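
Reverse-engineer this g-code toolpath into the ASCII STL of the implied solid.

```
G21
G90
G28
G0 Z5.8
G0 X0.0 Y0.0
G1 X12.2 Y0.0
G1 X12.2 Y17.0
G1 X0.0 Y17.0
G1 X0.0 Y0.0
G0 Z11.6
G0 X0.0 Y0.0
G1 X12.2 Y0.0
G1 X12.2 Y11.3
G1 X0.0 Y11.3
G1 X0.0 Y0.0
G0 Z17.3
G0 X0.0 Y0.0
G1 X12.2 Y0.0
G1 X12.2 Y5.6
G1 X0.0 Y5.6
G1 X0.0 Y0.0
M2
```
solid part
  facet normal 0.0000 0.0000 -1.0000
    outer loop
      vertex 12.2 22.6 0.0
      vertex 12.2 0.0 0.0
      vertex 0.0 0.0 0.0
    endloop
  endfacet
  facet normal 0.0000 0.0000 -1.0000
    outer loop
      vertex 0.0 22.6 0.0
      vertex 12.2 22.6 0.0
      vertex 0.0 0.0 0.0
    endloop
  endfacet
  facet normal 0.0000 -1.0000 0.0000
    outer loop
      vertex 0.0 0.0 0.0
      vertex 12.2 0.0 0.0
      vertex 12.2 0.0 23.1
    endloop
  endfacet
  facet normal 0.0000 -1.0000 0.0000
    outer loop
      vertex 0.0 0.0 0.0
      vertex 12.2 0.0 23.1
      vertex 0.0 0.0 23.1
    endloop
  endfacet
  facet normal 0.0000 0.7148 0.6993
    outer loop
      vertex 0.0 0.0 23.1
      vertex 12.2 0.0 23.1
      vertex 12.2 22.6 0.0
    endloop
  endfacet
  facet normal 0.0000 0.7148 0.6993
    outer loop
      vertex 0.0 0.0 23.1
      vertex 12.2 22.6 0.0
      vertex 0.0 22.6 0.0
    endloop
  endfacet
  facet normal -1.0000 0.0000 0.0000
    outer loop
      vertex 0.0 0.0 23.1
      vertex 0.0 22.6 0.0
      vertex 0.0 0.0 0.0
    endloop
  endfacet
  facet normal 1.0000 0.0000 0.0000
    outer loop
      vertex 12.2 0.0 0.0
      vertex 12.2 22.6 0.0
      vertex 12.2 0.0 23.1
    endloop
  endfacet
endsolid part

The G0 Z moves step by Δz≈5.8 mm. The G1 loops shrink linearly with z, so the solid tapers from its base footprint up to z≈23.1. Closing with a flat bottom cap and the tapered top and triangulating gives 8 facets — a wedge (ramp): 12.2 × 22.6 mm base, rising to 23.1 mm along the y=0 edge and sloping linearly to z=0 at y=22.6.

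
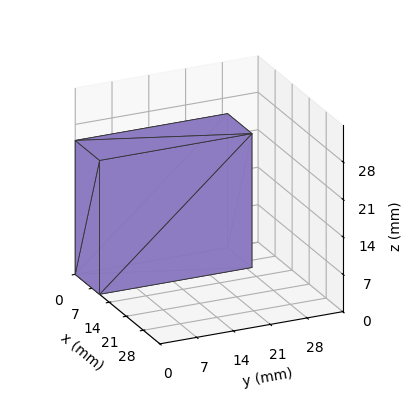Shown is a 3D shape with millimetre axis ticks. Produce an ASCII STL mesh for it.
Reading the render: the shape is a rectangular box, roughly 10 × 29 mm footprint and 25 mm tall (dimensions read to the nearest mm from the axis ticks). For the STL, each face is triangulated and given an outward normal.

solid part
  facet normal 0.0000 0.0000 -1.0000
    outer loop
      vertex 10.000 29.000 0.000
      vertex 10.000 0.000 0.000
      vertex 0.000 0.000 0.000
    endloop
  endfacet
  facet normal 0.0000 0.0000 -1.0000
    outer loop
      vertex 0.000 29.000 0.000
      vertex 10.000 29.000 0.000
      vertex 0.000 0.000 0.000
    endloop
  endfacet
  facet normal 0.0000 0.0000 1.0000
    outer loop
      vertex 0.000 0.000 25.000
      vertex 10.000 0.000 25.000
      vertex 10.000 29.000 25.000
    endloop
  endfacet
  facet normal 0.0000 0.0000 1.0000
    outer loop
      vertex 0.000 0.000 25.000
      vertex 10.000 29.000 25.000
      vertex 0.000 29.000 25.000
    endloop
  endfacet
  facet normal 0.0000 -1.0000 0.0000
    outer loop
      vertex 0.000 0.000 0.000
      vertex 10.000 0.000 0.000
      vertex 10.000 0.000 25.000
    endloop
  endfacet
  facet normal 0.0000 -1.0000 0.0000
    outer loop
      vertex 0.000 0.000 0.000
      vertex 10.000 0.000 25.000
      vertex 0.000 0.000 25.000
    endloop
  endfacet
  facet normal 0.0000 1.0000 0.0000
    outer loop
      vertex 10.000 29.000 25.000
      vertex 10.000 29.000 0.000
      vertex 0.000 29.000 0.000
    endloop
  endfacet
  facet normal 0.0000 1.0000 0.0000
    outer loop
      vertex 0.000 29.000 25.000
      vertex 10.000 29.000 25.000
      vertex 0.000 29.000 0.000
    endloop
  endfacet
  facet normal -1.0000 0.0000 0.0000
    outer loop
      vertex 0.000 29.000 25.000
      vertex 0.000 29.000 0.000
      vertex 0.000 0.000 0.000
    endloop
  endfacet
  facet normal -1.0000 0.0000 0.0000
    outer loop
      vertex 0.000 0.000 25.000
      vertex 0.000 29.000 25.000
      vertex 0.000 0.000 0.000
    endloop
  endfacet
  facet normal 1.0000 0.0000 0.0000
    outer loop
      vertex 10.000 0.000 0.000
      vertex 10.000 29.000 0.000
      vertex 10.000 29.000 25.000
    endloop
  endfacet
  facet normal 1.0000 0.0000 0.0000
    outer loop
      vertex 10.000 0.000 0.000
      vertex 10.000 29.000 25.000
      vertex 10.000 0.000 25.000
    endloop
  endfacet
endsolid part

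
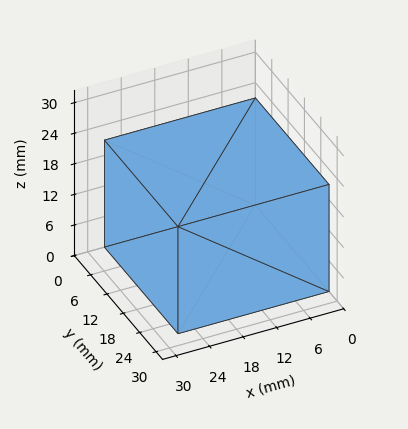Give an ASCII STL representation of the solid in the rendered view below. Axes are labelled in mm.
Reading the render: the shape is a rectangular box, roughly 27 × 27 mm footprint and 21 mm tall (dimensions read to the nearest mm from the axis ticks). For the STL, each face is triangulated and given an outward normal.

solid part
  facet normal 0.0000 0.0000 -1.0000
    outer loop
      vertex 27.000 27.000 0.000
      vertex 27.000 0.000 0.000
      vertex 0.000 0.000 0.000
    endloop
  endfacet
  facet normal 0.0000 0.0000 -1.0000
    outer loop
      vertex 0.000 27.000 0.000
      vertex 27.000 27.000 0.000
      vertex 0.000 0.000 0.000
    endloop
  endfacet
  facet normal 0.0000 0.0000 1.0000
    outer loop
      vertex 0.000 0.000 21.000
      vertex 27.000 0.000 21.000
      vertex 27.000 27.000 21.000
    endloop
  endfacet
  facet normal 0.0000 0.0000 1.0000
    outer loop
      vertex 0.000 0.000 21.000
      vertex 27.000 27.000 21.000
      vertex 0.000 27.000 21.000
    endloop
  endfacet
  facet normal 0.0000 -1.0000 0.0000
    outer loop
      vertex 0.000 0.000 0.000
      vertex 27.000 0.000 0.000
      vertex 27.000 0.000 21.000
    endloop
  endfacet
  facet normal 0.0000 -1.0000 0.0000
    outer loop
      vertex 0.000 0.000 0.000
      vertex 27.000 0.000 21.000
      vertex 0.000 0.000 21.000
    endloop
  endfacet
  facet normal 0.0000 1.0000 0.0000
    outer loop
      vertex 27.000 27.000 21.000
      vertex 27.000 27.000 0.000
      vertex 0.000 27.000 0.000
    endloop
  endfacet
  facet normal 0.0000 1.0000 0.0000
    outer loop
      vertex 0.000 27.000 21.000
      vertex 27.000 27.000 21.000
      vertex 0.000 27.000 0.000
    endloop
  endfacet
  facet normal -1.0000 0.0000 0.0000
    outer loop
      vertex 0.000 27.000 21.000
      vertex 0.000 27.000 0.000
      vertex 0.000 0.000 0.000
    endloop
  endfacet
  facet normal -1.0000 0.0000 0.0000
    outer loop
      vertex 0.000 0.000 21.000
      vertex 0.000 27.000 21.000
      vertex 0.000 0.000 0.000
    endloop
  endfacet
  facet normal 1.0000 0.0000 0.0000
    outer loop
      vertex 27.000 0.000 0.000
      vertex 27.000 27.000 0.000
      vertex 27.000 27.000 21.000
    endloop
  endfacet
  facet normal 1.0000 0.0000 0.0000
    outer loop
      vertex 27.000 0.000 0.000
      vertex 27.000 27.000 21.000
      vertex 27.000 0.000 21.000
    endloop
  endfacet
endsolid part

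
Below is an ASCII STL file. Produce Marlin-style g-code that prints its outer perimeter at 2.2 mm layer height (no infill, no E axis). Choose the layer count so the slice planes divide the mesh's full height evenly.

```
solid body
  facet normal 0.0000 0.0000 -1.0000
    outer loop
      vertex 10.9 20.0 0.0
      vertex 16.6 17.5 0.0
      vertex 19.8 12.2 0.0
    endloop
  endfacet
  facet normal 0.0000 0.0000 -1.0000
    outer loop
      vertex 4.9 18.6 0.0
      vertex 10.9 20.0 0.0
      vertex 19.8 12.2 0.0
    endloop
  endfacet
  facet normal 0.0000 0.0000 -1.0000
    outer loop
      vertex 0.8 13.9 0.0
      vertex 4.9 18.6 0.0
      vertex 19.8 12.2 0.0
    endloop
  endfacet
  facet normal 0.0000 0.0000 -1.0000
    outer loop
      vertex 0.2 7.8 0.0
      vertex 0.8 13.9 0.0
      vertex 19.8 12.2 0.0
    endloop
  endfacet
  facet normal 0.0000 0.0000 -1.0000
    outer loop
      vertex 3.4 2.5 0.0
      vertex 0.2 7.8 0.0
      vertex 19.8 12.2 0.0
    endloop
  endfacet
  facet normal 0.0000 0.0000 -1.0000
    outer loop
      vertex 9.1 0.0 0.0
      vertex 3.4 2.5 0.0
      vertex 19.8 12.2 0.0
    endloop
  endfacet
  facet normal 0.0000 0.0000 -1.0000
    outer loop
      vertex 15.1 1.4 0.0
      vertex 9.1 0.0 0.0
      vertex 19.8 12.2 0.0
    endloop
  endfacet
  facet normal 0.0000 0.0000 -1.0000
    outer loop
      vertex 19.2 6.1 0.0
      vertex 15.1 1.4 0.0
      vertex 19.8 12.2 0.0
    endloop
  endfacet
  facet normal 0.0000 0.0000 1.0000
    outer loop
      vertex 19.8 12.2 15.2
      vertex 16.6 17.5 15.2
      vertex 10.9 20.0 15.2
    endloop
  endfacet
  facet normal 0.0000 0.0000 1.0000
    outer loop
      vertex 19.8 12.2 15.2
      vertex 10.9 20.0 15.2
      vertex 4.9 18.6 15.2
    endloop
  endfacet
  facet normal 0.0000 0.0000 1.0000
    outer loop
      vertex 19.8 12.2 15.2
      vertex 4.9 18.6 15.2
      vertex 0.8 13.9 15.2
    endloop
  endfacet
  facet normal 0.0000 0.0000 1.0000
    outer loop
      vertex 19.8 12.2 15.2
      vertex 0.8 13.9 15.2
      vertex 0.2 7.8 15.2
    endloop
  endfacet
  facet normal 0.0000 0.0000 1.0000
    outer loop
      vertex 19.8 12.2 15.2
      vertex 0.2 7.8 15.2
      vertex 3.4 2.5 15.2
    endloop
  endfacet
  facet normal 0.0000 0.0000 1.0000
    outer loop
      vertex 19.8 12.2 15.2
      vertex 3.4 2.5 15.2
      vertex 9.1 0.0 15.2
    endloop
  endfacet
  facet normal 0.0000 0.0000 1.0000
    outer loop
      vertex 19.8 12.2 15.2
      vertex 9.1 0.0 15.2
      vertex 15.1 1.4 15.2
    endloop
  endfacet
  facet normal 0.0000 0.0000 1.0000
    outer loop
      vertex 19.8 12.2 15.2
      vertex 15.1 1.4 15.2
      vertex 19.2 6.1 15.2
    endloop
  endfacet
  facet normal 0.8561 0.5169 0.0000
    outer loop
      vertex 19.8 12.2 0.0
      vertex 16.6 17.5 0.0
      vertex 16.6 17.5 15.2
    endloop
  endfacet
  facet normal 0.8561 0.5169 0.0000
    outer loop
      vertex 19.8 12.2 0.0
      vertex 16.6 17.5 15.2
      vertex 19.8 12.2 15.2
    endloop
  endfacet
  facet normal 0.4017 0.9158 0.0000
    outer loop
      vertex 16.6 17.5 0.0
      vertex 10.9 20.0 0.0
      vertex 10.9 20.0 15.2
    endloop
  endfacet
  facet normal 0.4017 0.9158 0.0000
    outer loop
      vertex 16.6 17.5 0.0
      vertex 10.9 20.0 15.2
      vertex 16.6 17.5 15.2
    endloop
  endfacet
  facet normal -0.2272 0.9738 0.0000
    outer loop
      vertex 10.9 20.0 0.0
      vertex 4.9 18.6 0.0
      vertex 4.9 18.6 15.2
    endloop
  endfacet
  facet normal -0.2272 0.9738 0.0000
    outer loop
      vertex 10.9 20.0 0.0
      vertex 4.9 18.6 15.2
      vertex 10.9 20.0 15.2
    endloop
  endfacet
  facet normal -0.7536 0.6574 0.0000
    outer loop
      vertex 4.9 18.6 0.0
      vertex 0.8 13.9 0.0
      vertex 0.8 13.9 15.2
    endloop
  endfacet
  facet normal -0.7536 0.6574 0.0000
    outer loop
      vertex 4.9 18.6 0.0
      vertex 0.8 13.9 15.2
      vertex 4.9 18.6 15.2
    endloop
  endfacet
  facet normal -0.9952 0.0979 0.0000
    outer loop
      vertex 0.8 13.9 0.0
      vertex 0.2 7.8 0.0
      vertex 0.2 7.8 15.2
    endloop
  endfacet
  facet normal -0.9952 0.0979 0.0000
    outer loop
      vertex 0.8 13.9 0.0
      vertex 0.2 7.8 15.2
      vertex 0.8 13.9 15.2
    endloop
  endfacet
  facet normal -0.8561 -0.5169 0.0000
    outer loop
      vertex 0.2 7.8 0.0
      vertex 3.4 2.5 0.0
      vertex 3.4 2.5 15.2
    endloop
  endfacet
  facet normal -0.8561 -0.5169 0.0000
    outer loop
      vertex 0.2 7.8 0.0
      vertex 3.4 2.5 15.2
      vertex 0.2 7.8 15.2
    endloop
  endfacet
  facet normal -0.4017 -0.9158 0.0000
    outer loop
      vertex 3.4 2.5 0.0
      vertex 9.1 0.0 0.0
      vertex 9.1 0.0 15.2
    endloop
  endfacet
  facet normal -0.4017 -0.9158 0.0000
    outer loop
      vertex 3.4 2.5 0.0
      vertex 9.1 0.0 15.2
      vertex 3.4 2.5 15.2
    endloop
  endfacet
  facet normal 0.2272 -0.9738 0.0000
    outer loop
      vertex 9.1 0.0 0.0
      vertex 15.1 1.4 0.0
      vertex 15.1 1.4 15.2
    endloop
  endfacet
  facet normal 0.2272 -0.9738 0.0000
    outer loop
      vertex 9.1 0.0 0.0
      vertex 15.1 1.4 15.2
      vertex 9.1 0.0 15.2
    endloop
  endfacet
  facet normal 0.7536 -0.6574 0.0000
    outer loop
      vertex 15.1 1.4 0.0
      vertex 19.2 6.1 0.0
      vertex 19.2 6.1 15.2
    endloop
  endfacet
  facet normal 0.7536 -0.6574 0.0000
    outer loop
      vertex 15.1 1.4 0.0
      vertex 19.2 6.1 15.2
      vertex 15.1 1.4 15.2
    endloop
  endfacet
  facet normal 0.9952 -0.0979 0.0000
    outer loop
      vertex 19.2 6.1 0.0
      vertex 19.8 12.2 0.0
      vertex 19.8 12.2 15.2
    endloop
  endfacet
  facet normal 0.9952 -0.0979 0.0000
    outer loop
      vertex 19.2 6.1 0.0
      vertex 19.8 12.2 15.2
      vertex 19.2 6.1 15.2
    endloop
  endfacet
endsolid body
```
; perimeter-only toolpath
G21 ; units = mm
G90 ; absolute positioning
G28 ; home
; layer 1
G0 Z2.2
G0 X19.8 Y12.2
G1 X16.6 Y17.5
G1 X10.9 Y20.0
G1 X4.9 Y18.6
G1 X0.8 Y13.9
G1 X0.2 Y7.8
G1 X3.4 Y2.5
G1 X9.1 Y0.0
G1 X15.1 Y1.4
G1 X19.2 Y6.1
G1 X19.8 Y12.2
; layer 2
G0 Z4.3
G0 X19.8 Y12.2
G1 X16.6 Y17.5
G1 X10.9 Y20.0
G1 X4.9 Y18.6
G1 X0.8 Y13.9
G1 X0.2 Y7.8
G1 X3.4 Y2.5
G1 X9.1 Y0.0
G1 X15.1 Y1.4
G1 X19.2 Y6.1
G1 X19.8 Y12.2
; layer 3
G0 Z6.5
G0 X19.8 Y12.2
G1 X16.6 Y17.5
G1 X10.9 Y20.0
G1 X4.9 Y18.6
G1 X0.8 Y13.9
G1 X0.2 Y7.8
G1 X3.4 Y2.5
G1 X9.1 Y0.0
G1 X15.1 Y1.4
G1 X19.2 Y6.1
G1 X19.8 Y12.2
; layer 4
G0 Z8.7
G0 X19.8 Y12.2
G1 X16.6 Y17.5
G1 X10.9 Y20.0
G1 X4.9 Y18.6
G1 X0.8 Y13.9
G1 X0.2 Y7.8
G1 X3.4 Y2.5
G1 X9.1 Y0.0
G1 X15.1 Y1.4
G1 X19.2 Y6.1
G1 X19.8 Y12.2
; layer 5
G0 Z10.9
G0 X19.8 Y12.2
G1 X16.6 Y17.5
G1 X10.9 Y20.0
G1 X4.9 Y18.6
G1 X0.8 Y13.9
G1 X0.2 Y7.8
G1 X3.4 Y2.5
G1 X9.1 Y0.0
G1 X15.1 Y1.4
G1 X19.2 Y6.1
G1 X19.8 Y12.2
; layer 6
G0 Z13.0
G0 X19.8 Y12.2
G1 X16.6 Y17.5
G1 X10.9 Y20.0
G1 X4.9 Y18.6
G1 X0.8 Y13.9
G1 X0.2 Y7.8
G1 X3.4 Y2.5
G1 X9.1 Y0.0
G1 X15.1 Y1.4
G1 X19.2 Y6.1
G1 X19.8 Y12.2
; layer 7
G0 Z15.2
G0 X19.8 Y12.2
G1 X16.6 Y17.5
G1 X10.9 Y20.0
G1 X4.9 Y18.6
G1 X0.8 Y13.9
G1 X0.2 Y7.8
G1 X3.4 Y2.5
G1 X9.1 Y0.0
G1 X15.1 Y1.4
G1 X19.2 Y6.1
G1 X19.8 Y12.2
M2 ; end

The solid is a regular 10-sided prism (a cylinder approximated with 10 flat sides), circumscribed radius ≈ 10 mm, height ≈ 15.2 mm. Slicing at Δz = 2.2 mm — 7 equal slices spanning the solid's height, so layer i sits at z = i·h/7 — gives 7 non-empty perimeters. Each is a 10-segment closed polygon; G0 lifts to the layer z and rapids to the start vertex, then G1 traces the edges.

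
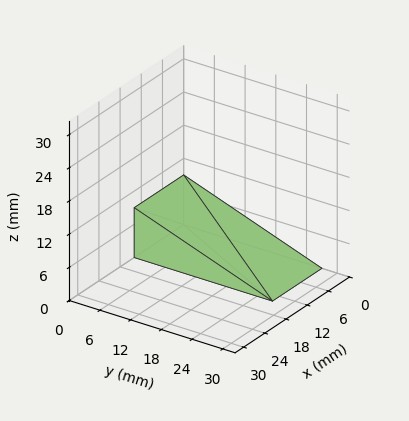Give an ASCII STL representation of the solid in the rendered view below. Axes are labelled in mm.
Reading the render: the shape is a wedge (ramp): 14 × 27 mm base, rising to 9 mm along the y=0 edge and sloping linearly to z=0 at y=27 (dimensions read to the nearest mm from the axis ticks). For the STL, each face is triangulated and given an outward normal.

solid part
  facet normal 0.0000 0.0000 -1.0000
    outer loop
      vertex 14.00 27.00 0.00
      vertex 14.00 0.00 0.00
      vertex 0.00 0.00 0.00
    endloop
  endfacet
  facet normal 0.0000 0.0000 -1.0000
    outer loop
      vertex 0.00 27.00 0.00
      vertex 14.00 27.00 0.00
      vertex 0.00 0.00 0.00
    endloop
  endfacet
  facet normal 0.0000 -1.0000 0.0000
    outer loop
      vertex 0.00 0.00 0.00
      vertex 14.00 0.00 0.00
      vertex 14.00 0.00 9.00
    endloop
  endfacet
  facet normal 0.0000 -1.0000 0.0000
    outer loop
      vertex 0.00 0.00 0.00
      vertex 14.00 0.00 9.00
      vertex 0.00 0.00 9.00
    endloop
  endfacet
  facet normal 0.0000 0.3162 0.9487
    outer loop
      vertex 0.00 0.00 9.00
      vertex 14.00 0.00 9.00
      vertex 14.00 27.00 0.00
    endloop
  endfacet
  facet normal 0.0000 0.3162 0.9487
    outer loop
      vertex 0.00 0.00 9.00
      vertex 14.00 27.00 0.00
      vertex 0.00 27.00 0.00
    endloop
  endfacet
  facet normal -1.0000 0.0000 0.0000
    outer loop
      vertex 0.00 0.00 9.00
      vertex 0.00 27.00 0.00
      vertex 0.00 0.00 0.00
    endloop
  endfacet
  facet normal 1.0000 0.0000 0.0000
    outer loop
      vertex 14.00 0.00 0.00
      vertex 14.00 27.00 0.00
      vertex 14.00 0.00 9.00
    endloop
  endfacet
endsolid part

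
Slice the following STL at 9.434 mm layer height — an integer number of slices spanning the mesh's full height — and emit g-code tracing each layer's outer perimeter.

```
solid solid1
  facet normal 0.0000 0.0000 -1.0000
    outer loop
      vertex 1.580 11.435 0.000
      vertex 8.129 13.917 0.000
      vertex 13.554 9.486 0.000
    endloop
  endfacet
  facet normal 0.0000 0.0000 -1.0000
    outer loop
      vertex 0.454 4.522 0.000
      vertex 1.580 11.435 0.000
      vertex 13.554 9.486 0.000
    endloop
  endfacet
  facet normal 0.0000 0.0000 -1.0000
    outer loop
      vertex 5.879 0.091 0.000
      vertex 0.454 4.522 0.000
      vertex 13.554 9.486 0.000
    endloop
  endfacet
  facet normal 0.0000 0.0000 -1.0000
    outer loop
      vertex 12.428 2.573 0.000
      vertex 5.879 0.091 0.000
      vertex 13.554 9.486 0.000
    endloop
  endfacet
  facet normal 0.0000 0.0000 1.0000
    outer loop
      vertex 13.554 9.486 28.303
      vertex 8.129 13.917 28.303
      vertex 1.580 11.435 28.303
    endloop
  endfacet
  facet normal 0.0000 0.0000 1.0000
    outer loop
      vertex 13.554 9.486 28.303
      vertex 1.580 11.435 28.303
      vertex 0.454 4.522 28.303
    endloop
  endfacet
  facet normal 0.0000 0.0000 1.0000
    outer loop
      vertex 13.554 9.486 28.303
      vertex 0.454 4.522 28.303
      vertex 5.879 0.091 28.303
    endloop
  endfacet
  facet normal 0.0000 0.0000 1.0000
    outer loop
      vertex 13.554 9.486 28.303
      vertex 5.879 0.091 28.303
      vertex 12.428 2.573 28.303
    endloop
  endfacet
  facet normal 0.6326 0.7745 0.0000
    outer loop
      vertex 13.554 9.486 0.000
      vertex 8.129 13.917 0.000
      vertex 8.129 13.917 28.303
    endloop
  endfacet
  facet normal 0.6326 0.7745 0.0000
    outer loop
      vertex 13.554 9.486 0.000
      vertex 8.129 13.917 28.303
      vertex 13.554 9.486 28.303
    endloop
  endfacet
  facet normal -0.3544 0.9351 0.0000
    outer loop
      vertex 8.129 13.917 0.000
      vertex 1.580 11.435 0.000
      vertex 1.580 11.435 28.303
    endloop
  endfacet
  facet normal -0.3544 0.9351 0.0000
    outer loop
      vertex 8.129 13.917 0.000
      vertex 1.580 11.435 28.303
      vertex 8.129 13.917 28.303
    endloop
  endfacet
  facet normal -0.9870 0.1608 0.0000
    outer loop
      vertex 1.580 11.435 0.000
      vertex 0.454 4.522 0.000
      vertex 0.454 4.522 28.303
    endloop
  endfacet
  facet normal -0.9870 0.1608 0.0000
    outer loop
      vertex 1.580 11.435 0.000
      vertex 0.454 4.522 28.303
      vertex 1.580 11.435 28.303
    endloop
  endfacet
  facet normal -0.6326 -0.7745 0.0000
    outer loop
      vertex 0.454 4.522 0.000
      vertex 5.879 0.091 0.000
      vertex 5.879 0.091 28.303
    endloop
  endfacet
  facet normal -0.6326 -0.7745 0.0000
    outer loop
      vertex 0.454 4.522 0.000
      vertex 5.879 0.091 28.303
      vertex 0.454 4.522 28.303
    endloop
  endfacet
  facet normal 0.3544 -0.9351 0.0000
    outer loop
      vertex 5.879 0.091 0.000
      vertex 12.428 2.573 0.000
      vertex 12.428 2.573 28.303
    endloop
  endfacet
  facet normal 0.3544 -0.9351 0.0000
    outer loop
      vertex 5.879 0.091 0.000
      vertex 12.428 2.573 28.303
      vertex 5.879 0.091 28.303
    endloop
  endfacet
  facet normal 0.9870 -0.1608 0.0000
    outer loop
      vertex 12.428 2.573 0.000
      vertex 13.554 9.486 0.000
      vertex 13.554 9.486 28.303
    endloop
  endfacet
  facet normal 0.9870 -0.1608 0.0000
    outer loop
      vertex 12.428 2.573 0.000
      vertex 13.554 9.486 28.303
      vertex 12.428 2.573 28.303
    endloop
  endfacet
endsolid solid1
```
; perimeter-only toolpath
G21 ; units = mm
G90 ; absolute positioning
G28 ; home
; layer 1
G0 Z9.434
G0 X13.554 Y9.486
G1 X8.129 Y13.917
G1 X1.580 Y11.435
G1 X0.454 Y4.522
G1 X5.879 Y0.091
G1 X12.428 Y2.573
G1 X13.554 Y9.486
; layer 2
G0 Z18.869
G0 X13.554 Y9.486
G1 X8.129 Y13.917
G1 X1.580 Y11.435
G1 X0.454 Y4.522
G1 X5.879 Y0.091
G1 X12.428 Y2.573
G1 X13.554 Y9.486
; layer 3
G0 Z28.303
G0 X13.554 Y9.486
G1 X8.129 Y13.917
G1 X1.580 Y11.435
G1 X0.454 Y4.522
G1 X5.879 Y0.091
G1 X12.428 Y2.573
G1 X13.554 Y9.486
M2 ; end

The solid is a regular 6-sided prism (a cylinder approximated with 6 flat sides), circumscribed radius ≈ 7 mm, height ≈ 28.3 mm. Slicing at Δz = 9.434 mm — 3 equal slices spanning the solid's height, so layer i sits at z = i·h/3 — gives 3 non-empty perimeters. Each is a 6-segment closed polygon; G0 lifts to the layer z and rapids to the start vertex, then G1 traces the edges.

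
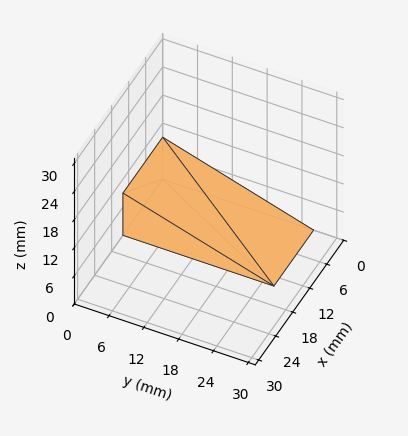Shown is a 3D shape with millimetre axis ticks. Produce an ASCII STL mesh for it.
Reading the render: the shape is a wedge (ramp): 14 × 26 mm base, rising to 9 mm along the y=0 edge and sloping linearly to z=0 at y=26 (dimensions read to the nearest mm from the axis ticks). For the STL, each face is triangulated and given an outward normal.

solid part
  facet normal 0.0000 0.0000 -1.0000
    outer loop
      vertex 14.000 26.000 0.000
      vertex 14.000 0.000 0.000
      vertex 0.000 0.000 0.000
    endloop
  endfacet
  facet normal 0.0000 0.0000 -1.0000
    outer loop
      vertex 0.000 26.000 0.000
      vertex 14.000 26.000 0.000
      vertex 0.000 0.000 0.000
    endloop
  endfacet
  facet normal 0.0000 -1.0000 0.0000
    outer loop
      vertex 0.000 0.000 0.000
      vertex 14.000 0.000 0.000
      vertex 14.000 0.000 9.000
    endloop
  endfacet
  facet normal 0.0000 -1.0000 0.0000
    outer loop
      vertex 0.000 0.000 0.000
      vertex 14.000 0.000 9.000
      vertex 0.000 0.000 9.000
    endloop
  endfacet
  facet normal 0.0000 0.3271 0.9450
    outer loop
      vertex 0.000 0.000 9.000
      vertex 14.000 0.000 9.000
      vertex 14.000 26.000 0.000
    endloop
  endfacet
  facet normal 0.0000 0.3271 0.9450
    outer loop
      vertex 0.000 0.000 9.000
      vertex 14.000 26.000 0.000
      vertex 0.000 26.000 0.000
    endloop
  endfacet
  facet normal -1.0000 0.0000 0.0000
    outer loop
      vertex 0.000 0.000 9.000
      vertex 0.000 26.000 0.000
      vertex 0.000 0.000 0.000
    endloop
  endfacet
  facet normal 1.0000 0.0000 0.0000
    outer loop
      vertex 14.000 0.000 0.000
      vertex 14.000 26.000 0.000
      vertex 14.000 0.000 9.000
    endloop
  endfacet
endsolid part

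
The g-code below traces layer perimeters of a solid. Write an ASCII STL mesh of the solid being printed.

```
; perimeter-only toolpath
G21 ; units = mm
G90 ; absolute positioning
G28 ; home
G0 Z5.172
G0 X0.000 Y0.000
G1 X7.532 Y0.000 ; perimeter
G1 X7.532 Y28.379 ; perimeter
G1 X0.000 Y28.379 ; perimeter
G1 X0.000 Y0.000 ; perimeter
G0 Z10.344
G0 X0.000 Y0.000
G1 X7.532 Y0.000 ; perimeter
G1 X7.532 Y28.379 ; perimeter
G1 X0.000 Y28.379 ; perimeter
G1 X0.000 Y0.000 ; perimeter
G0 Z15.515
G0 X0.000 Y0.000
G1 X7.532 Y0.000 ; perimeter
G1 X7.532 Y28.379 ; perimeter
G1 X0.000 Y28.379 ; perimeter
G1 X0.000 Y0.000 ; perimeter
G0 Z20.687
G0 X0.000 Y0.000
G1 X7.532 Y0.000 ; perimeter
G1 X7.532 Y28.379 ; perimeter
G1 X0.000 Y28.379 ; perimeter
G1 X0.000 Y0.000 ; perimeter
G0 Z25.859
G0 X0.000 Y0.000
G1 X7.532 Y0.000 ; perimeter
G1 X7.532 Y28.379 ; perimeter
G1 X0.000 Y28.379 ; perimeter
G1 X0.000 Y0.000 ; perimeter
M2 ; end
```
solid part
  facet normal 0.0000 0.0000 -1.0000
    outer loop
      vertex 7.532 28.379 0.000
      vertex 7.532 0.000 0.000
      vertex 0.000 0.000 0.000
    endloop
  endfacet
  facet normal 0.0000 0.0000 -1.0000
    outer loop
      vertex 0.000 28.379 0.000
      vertex 7.532 28.379 0.000
      vertex 0.000 0.000 0.000
    endloop
  endfacet
  facet normal 0.0000 0.0000 1.0000
    outer loop
      vertex 0.000 0.000 25.859
      vertex 7.532 0.000 25.859
      vertex 7.532 28.379 25.859
    endloop
  endfacet
  facet normal 0.0000 0.0000 1.0000
    outer loop
      vertex 0.000 0.000 25.859
      vertex 7.532 28.379 25.859
      vertex 0.000 28.379 25.859
    endloop
  endfacet
  facet normal 0.0000 -1.0000 0.0000
    outer loop
      vertex 0.000 0.000 0.000
      vertex 7.532 0.000 0.000
      vertex 7.532 0.000 25.859
    endloop
  endfacet
  facet normal 0.0000 -1.0000 0.0000
    outer loop
      vertex 0.000 0.000 0.000
      vertex 7.532 0.000 25.859
      vertex 0.000 0.000 25.859
    endloop
  endfacet
  facet normal 0.0000 1.0000 0.0000
    outer loop
      vertex 7.532 28.379 25.859
      vertex 7.532 28.379 0.000
      vertex 0.000 28.379 0.000
    endloop
  endfacet
  facet normal 0.0000 1.0000 0.0000
    outer loop
      vertex 0.000 28.379 25.859
      vertex 7.532 28.379 25.859
      vertex 0.000 28.379 0.000
    endloop
  endfacet
  facet normal -1.0000 0.0000 0.0000
    outer loop
      vertex 0.000 28.379 25.859
      vertex 0.000 28.379 0.000
      vertex 0.000 0.000 0.000
    endloop
  endfacet
  facet normal -1.0000 0.0000 0.0000
    outer loop
      vertex 0.000 0.000 25.859
      vertex 0.000 28.379 25.859
      vertex 0.000 0.000 0.000
    endloop
  endfacet
  facet normal 1.0000 0.0000 0.0000
    outer loop
      vertex 7.532 0.000 0.000
      vertex 7.532 28.379 0.000
      vertex 7.532 28.379 25.859
    endloop
  endfacet
  facet normal 1.0000 0.0000 0.0000
    outer loop
      vertex 7.532 0.000 0.000
      vertex 7.532 28.379 25.859
      vertex 7.532 0.000 25.859
    endloop
  endfacet
endsolid part

The G0 Z moves step by Δz≈5.172 mm. Every layer's G1 loop is the same polygon, so the solid is a straight extrusion of it from z=0 to z≈25.9. Closing with flat bottom and top caps and triangulating gives 12 facets — a rectangular box, roughly 7.53 × 28.4 mm footprint and 25.9 mm tall.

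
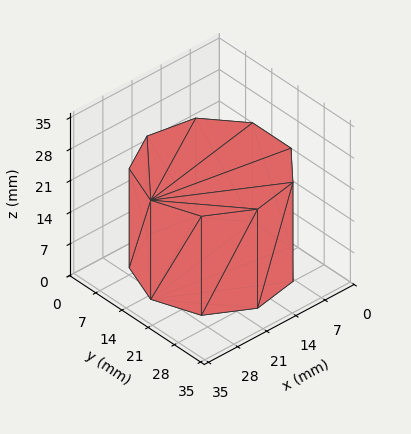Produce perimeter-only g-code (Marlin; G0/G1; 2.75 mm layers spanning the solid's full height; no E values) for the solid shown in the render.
Reading the render: the shape is a regular 9-sided prism (a cylinder approximated with 9 flat sides), circumscribed radius ≈ 15 mm, height ≈ 22 mm (dimensions read to the nearest mm from the axis ticks). For the g-code, the solid's height is divided into equal slices at the stated Δz and each level perimeter traced with G1 moves after a G0 lift.

; perimeter-only toolpath
G21 ; units = mm
G90 ; absolute positioning
G28 ; home
; layer 1
G0 Z2.75
G0 X30.00 Y15.00
G1 X26.49 Y24.64
G1 X17.60 Y29.77
G1 X7.50 Y27.99
G1 X0.90 Y20.13
G1 X0.90 Y9.87
G1 X7.50 Y2.01
G1 X17.60 Y0.23
G1 X26.49 Y5.36
G1 X30.00 Y15.00
; layer 2
G0 Z5.50
G0 X30.00 Y15.00
G1 X26.49 Y24.64
G1 X17.60 Y29.77
G1 X7.50 Y27.99
G1 X0.90 Y20.13
G1 X0.90 Y9.87
G1 X7.50 Y2.01
G1 X17.60 Y0.23
G1 X26.49 Y5.36
G1 X30.00 Y15.00
; layer 3
G0 Z8.25
G0 X30.00 Y15.00
G1 X26.49 Y24.64
G1 X17.60 Y29.77
G1 X7.50 Y27.99
G1 X0.90 Y20.13
G1 X0.90 Y9.87
G1 X7.50 Y2.01
G1 X17.60 Y0.23
G1 X26.49 Y5.36
G1 X30.00 Y15.00
; layer 4
G0 Z11.00
G0 X30.00 Y15.00
G1 X26.49 Y24.64
G1 X17.60 Y29.77
G1 X7.50 Y27.99
G1 X0.90 Y20.13
G1 X0.90 Y9.87
G1 X7.50 Y2.01
G1 X17.60 Y0.23
G1 X26.49 Y5.36
G1 X30.00 Y15.00
; layer 5
G0 Z13.75
G0 X30.00 Y15.00
G1 X26.49 Y24.64
G1 X17.60 Y29.77
G1 X7.50 Y27.99
G1 X0.90 Y20.13
G1 X0.90 Y9.87
G1 X7.50 Y2.01
G1 X17.60 Y0.23
G1 X26.49 Y5.36
G1 X30.00 Y15.00
; layer 6
G0 Z16.50
G0 X30.00 Y15.00
G1 X26.49 Y24.64
G1 X17.60 Y29.77
G1 X7.50 Y27.99
G1 X0.90 Y20.13
G1 X0.90 Y9.87
G1 X7.50 Y2.01
G1 X17.60 Y0.23
G1 X26.49 Y5.36
G1 X30.00 Y15.00
; layer 7
G0 Z19.25
G0 X30.00 Y15.00
G1 X26.49 Y24.64
G1 X17.60 Y29.77
G1 X7.50 Y27.99
G1 X0.90 Y20.13
G1 X0.90 Y9.87
G1 X7.50 Y2.01
G1 X17.60 Y0.23
G1 X26.49 Y5.36
G1 X30.00 Y15.00
; layer 8
G0 Z22.00
G0 X30.00 Y15.00
G1 X26.49 Y24.64
G1 X17.60 Y29.77
G1 X7.50 Y27.99
G1 X0.90 Y20.13
G1 X0.90 Y9.87
G1 X7.50 Y2.01
G1 X17.60 Y0.23
G1 X26.49 Y5.36
G1 X30.00 Y15.00
M2 ; end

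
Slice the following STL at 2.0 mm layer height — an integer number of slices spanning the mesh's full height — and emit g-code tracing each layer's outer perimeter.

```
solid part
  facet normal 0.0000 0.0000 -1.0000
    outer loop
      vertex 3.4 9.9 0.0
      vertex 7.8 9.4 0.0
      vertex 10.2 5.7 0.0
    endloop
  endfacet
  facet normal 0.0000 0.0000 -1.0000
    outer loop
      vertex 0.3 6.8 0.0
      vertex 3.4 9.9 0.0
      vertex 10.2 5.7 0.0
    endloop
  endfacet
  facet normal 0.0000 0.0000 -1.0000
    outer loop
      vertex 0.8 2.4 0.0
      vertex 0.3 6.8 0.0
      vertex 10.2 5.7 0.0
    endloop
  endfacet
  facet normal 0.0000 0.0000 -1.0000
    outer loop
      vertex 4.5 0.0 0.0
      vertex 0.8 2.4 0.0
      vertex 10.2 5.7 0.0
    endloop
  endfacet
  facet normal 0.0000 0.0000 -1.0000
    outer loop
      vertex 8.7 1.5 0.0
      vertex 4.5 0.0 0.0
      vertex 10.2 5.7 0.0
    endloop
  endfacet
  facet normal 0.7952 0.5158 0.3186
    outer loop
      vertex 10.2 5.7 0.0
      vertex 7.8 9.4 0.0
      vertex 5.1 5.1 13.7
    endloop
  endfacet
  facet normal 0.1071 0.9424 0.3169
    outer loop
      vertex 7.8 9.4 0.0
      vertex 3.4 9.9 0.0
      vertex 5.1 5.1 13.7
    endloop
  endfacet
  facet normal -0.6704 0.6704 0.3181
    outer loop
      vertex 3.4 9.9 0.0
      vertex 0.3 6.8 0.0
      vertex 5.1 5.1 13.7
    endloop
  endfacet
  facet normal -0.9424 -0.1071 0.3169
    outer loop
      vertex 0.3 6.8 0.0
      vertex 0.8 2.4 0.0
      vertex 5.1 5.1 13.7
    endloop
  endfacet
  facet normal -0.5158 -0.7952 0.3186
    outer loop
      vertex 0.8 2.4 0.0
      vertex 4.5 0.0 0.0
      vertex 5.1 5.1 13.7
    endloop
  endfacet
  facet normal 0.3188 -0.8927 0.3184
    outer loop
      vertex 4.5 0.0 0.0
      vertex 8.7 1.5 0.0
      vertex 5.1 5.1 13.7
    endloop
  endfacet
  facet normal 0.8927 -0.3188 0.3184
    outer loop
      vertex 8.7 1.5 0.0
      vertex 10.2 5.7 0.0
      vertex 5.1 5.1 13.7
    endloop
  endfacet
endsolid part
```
; perimeter-only toolpath
G21 ; units = mm
G90 ; absolute positioning
G28 ; home
; layer 1
G0 Z2.0
G0 X9.5 Y5.6
G1 X7.4 Y8.8
G1 X3.6 Y9.2
G1 X1.0 Y6.6
G1 X1.4 Y2.8
G1 X4.6 Y0.7
G1 X8.2 Y2.0
G1 X9.5 Y5.6
; layer 2
G0 Z3.9
G0 X8.7 Y5.5
G1 X7.0 Y8.2
G1 X3.9 Y8.5
G1 X1.7 Y6.3
G1 X2.0 Y3.2
G1 X4.7 Y1.5
G1 X7.7 Y2.5
G1 X8.7 Y5.5
; layer 3
G0 Z5.9
G0 X8.0 Y5.4
G1 X6.6 Y7.6
G1 X4.1 Y7.8
G1 X2.4 Y6.1
G1 X2.6 Y3.6
G1 X4.8 Y2.2
G1 X7.2 Y3.0
G1 X8.0 Y5.4
; layer 4
G0 Z7.8
G0 X7.3 Y5.4
G1 X6.3 Y6.9
G1 X4.4 Y7.2
G1 X3.0 Y5.8
G1 X3.3 Y3.9
G1 X4.8 Y2.9
G1 X6.6 Y3.6
G1 X7.3 Y5.4
; layer 5
G0 Z9.8
G0 X6.6 Y5.3
G1 X5.9 Y6.3
G1 X4.6 Y6.5
G1 X3.7 Y5.6
G1 X3.9 Y4.3
G1 X4.9 Y3.6
G1 X6.1 Y4.1
G1 X6.6 Y5.3
; layer 6
G0 Z11.7
G0 X5.8 Y5.2
G1 X5.5 Y5.7
G1 X4.9 Y5.8
G1 X4.4 Y5.3
G1 X4.5 Y4.7
G1 X5.0 Y4.4
G1 X5.6 Y4.6
G1 X5.8 Y5.2
M2 ; end

The solid is a regular 7-sided pyramid, base circumscribed radius ≈ 5.1 mm, apex at z ≈ 13.7 mm. Slicing at Δz = 2.0 mm — 7 equal slices spanning the solid's height, so layer i sits at z = i·h/7 — gives 6 non-empty perimeters. Each is a 7-segment closed polygon; G0 lifts to the layer z and rapids to the start vertex, then G1 traces the edges. The cross-section shrinks linearly with z (the slice at the apex is degenerate and omitted).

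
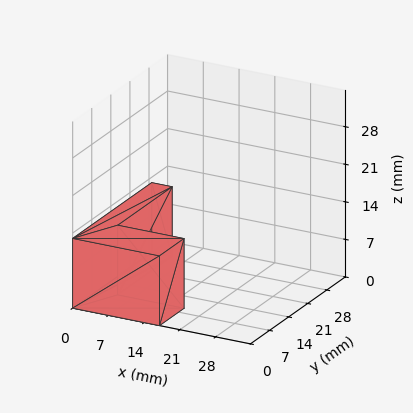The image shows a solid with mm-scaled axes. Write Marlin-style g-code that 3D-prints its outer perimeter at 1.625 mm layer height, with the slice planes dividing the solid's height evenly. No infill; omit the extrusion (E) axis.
Reading the render: the shape is an L-shaped prism: outer 17 × 29 mm, arm thicknesses ≈ 9 mm (horizontal) and 4 mm (vertical), extruded 13 mm in z (dimensions read to the nearest mm from the axis ticks). For the g-code, the solid's height is divided into equal slices at the stated Δz and each level perimeter traced with G1 moves after a G0 lift.

; perimeter-only toolpath
G21 ; units = mm
G90 ; absolute positioning
G28 ; home
; layer 1
G0 Z1.625
G0 X0.000 Y0.000
G1 X17.000 Y0.000
G1 X17.000 Y9.000
G1 X4.000 Y9.000
G1 X4.000 Y29.000
G1 X0.000 Y29.000
G1 X0.000 Y0.000
; layer 2
G0 Z3.250
G0 X0.000 Y0.000
G1 X17.000 Y0.000
G1 X17.000 Y9.000
G1 X4.000 Y9.000
G1 X4.000 Y29.000
G1 X0.000 Y29.000
G1 X0.000 Y0.000
; layer 3
G0 Z4.875
G0 X0.000 Y0.000
G1 X17.000 Y0.000
G1 X17.000 Y9.000
G1 X4.000 Y9.000
G1 X4.000 Y29.000
G1 X0.000 Y29.000
G1 X0.000 Y0.000
; layer 4
G0 Z6.500
G0 X0.000 Y0.000
G1 X17.000 Y0.000
G1 X17.000 Y9.000
G1 X4.000 Y9.000
G1 X4.000 Y29.000
G1 X0.000 Y29.000
G1 X0.000 Y0.000
; layer 5
G0 Z8.125
G0 X0.000 Y0.000
G1 X17.000 Y0.000
G1 X17.000 Y9.000
G1 X4.000 Y9.000
G1 X4.000 Y29.000
G1 X0.000 Y29.000
G1 X0.000 Y0.000
; layer 6
G0 Z9.750
G0 X0.000 Y0.000
G1 X17.000 Y0.000
G1 X17.000 Y9.000
G1 X4.000 Y9.000
G1 X4.000 Y29.000
G1 X0.000 Y29.000
G1 X0.000 Y0.000
; layer 7
G0 Z11.375
G0 X0.000 Y0.000
G1 X17.000 Y0.000
G1 X17.000 Y9.000
G1 X4.000 Y9.000
G1 X4.000 Y29.000
G1 X0.000 Y29.000
G1 X0.000 Y0.000
; layer 8
G0 Z13.000
G0 X0.000 Y0.000
G1 X17.000 Y0.000
G1 X17.000 Y9.000
G1 X4.000 Y9.000
G1 X4.000 Y29.000
G1 X0.000 Y29.000
G1 X0.000 Y0.000
M2 ; end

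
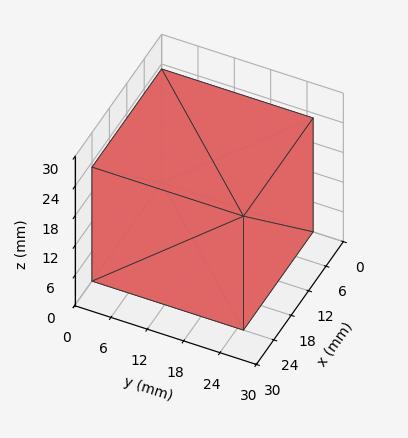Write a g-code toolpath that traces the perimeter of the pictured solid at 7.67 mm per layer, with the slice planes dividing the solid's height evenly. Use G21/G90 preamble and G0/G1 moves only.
Reading the render: the shape is a rectangular box, roughly 24 × 25 mm footprint and 23 mm tall (dimensions read to the nearest mm from the axis ticks). For the g-code, the solid's height is divided into equal slices at the stated Δz and each level perimeter traced with G1 moves after a G0 lift.

; perimeter-only toolpath
G21 ; units = mm
G90 ; absolute positioning
G28 ; home
; layer 1
G0 Z7.67
G0 X0.00 Y0.00
G1 X24.00 Y0.00
G1 X24.00 Y25.00
G1 X0.00 Y25.00
G1 X0.00 Y0.00
; layer 2
G0 Z15.33
G0 X0.00 Y0.00
G1 X24.00 Y0.00
G1 X24.00 Y25.00
G1 X0.00 Y25.00
G1 X0.00 Y0.00
; layer 3
G0 Z23.00
G0 X0.00 Y0.00
G1 X24.00 Y0.00
G1 X24.00 Y25.00
G1 X0.00 Y25.00
G1 X0.00 Y0.00
M2 ; end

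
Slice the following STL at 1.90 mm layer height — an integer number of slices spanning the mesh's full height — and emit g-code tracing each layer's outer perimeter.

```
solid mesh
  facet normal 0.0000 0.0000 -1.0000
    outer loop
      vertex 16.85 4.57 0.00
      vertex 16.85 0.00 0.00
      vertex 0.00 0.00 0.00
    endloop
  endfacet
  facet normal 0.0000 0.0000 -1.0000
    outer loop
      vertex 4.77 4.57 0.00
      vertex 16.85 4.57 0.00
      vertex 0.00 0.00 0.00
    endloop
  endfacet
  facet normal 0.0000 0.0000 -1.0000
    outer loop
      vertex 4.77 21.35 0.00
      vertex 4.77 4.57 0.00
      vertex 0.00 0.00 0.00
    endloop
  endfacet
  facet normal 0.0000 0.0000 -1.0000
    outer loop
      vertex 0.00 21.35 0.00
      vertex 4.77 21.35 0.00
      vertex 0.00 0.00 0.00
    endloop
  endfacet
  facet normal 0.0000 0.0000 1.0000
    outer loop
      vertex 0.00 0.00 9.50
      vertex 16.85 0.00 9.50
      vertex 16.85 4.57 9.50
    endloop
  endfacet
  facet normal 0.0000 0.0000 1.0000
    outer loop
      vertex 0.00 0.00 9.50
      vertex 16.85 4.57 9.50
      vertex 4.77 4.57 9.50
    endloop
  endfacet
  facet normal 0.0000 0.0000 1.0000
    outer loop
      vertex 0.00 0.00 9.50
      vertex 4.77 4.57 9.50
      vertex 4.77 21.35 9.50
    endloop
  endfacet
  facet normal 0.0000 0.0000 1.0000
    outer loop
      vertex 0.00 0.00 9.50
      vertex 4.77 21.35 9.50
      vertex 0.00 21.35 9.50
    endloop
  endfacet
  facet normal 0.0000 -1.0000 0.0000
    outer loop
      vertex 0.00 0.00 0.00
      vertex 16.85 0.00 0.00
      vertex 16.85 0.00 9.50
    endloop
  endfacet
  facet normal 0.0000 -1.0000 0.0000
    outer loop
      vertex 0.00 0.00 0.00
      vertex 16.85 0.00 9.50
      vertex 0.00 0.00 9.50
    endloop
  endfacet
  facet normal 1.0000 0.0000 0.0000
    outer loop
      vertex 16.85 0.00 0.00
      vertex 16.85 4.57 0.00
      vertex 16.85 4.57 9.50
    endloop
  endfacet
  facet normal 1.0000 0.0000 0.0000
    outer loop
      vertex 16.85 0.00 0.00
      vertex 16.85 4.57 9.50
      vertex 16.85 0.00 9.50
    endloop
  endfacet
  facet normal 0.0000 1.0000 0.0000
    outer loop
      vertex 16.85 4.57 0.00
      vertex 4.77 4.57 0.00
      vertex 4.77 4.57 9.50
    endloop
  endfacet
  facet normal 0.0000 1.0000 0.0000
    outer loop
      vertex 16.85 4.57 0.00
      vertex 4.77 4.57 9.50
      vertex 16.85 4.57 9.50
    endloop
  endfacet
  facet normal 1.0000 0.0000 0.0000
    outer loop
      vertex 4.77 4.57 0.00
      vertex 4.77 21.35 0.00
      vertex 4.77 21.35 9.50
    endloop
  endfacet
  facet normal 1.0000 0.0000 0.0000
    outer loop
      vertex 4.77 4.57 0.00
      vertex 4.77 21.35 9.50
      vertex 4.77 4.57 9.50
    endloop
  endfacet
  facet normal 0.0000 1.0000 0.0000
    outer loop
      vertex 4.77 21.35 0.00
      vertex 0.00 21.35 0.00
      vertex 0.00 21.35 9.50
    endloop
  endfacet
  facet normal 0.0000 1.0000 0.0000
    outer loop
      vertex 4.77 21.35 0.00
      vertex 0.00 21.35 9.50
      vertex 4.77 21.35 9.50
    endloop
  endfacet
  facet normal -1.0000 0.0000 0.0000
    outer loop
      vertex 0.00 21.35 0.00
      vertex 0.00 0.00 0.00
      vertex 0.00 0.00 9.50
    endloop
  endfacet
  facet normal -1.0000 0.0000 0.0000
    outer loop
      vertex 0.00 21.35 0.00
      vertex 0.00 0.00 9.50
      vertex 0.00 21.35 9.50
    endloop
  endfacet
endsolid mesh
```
; perimeter-only toolpath
G21 ; units = mm
G90 ; absolute positioning
G28 ; home
; layer 1
G0 Z1.90
G0 X0.00 Y0.00
G1 X16.85 Y0.00
G1 X16.85 Y4.57
G1 X4.77 Y4.57
G1 X4.77 Y21.35
G1 X0.00 Y21.35
G1 X0.00 Y0.00
; layer 2
G0 Z3.80
G0 X0.00 Y0.00
G1 X16.85 Y0.00
G1 X16.85 Y4.57
G1 X4.77 Y4.57
G1 X4.77 Y21.35
G1 X0.00 Y21.35
G1 X0.00 Y0.00
; layer 3
G0 Z5.70
G0 X0.00 Y0.00
G1 X16.85 Y0.00
G1 X16.85 Y4.57
G1 X4.77 Y4.57
G1 X4.77 Y21.35
G1 X0.00 Y21.35
G1 X0.00 Y0.00
; layer 4
G0 Z7.60
G0 X0.00 Y0.00
G1 X16.85 Y0.00
G1 X16.85 Y4.57
G1 X4.77 Y4.57
G1 X4.77 Y21.35
G1 X0.00 Y21.35
G1 X0.00 Y0.00
; layer 5
G0 Z9.50
G0 X0.00 Y0.00
G1 X16.85 Y0.00
G1 X16.85 Y4.57
G1 X4.77 Y4.57
G1 X4.77 Y21.35
G1 X0.00 Y21.35
G1 X0.00 Y0.00
M2 ; end

The solid is an L-shaped prism: outer 16.9 × 21.4 mm, arm thicknesses ≈ 4.57 mm (horizontal) and 4.77 mm (vertical), extruded 9.5 mm in z. Slicing at Δz = 1.90 mm — 5 equal slices spanning the solid's height, so layer i sits at z = i·h/5 — gives 5 non-empty perimeters. Each is a 6-segment closed polygon; G0 lifts to the layer z and rapids to the start vertex, then G1 traces the edges.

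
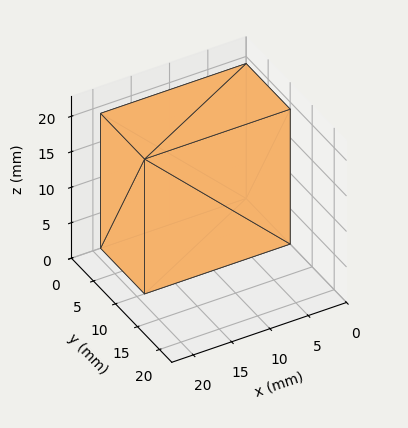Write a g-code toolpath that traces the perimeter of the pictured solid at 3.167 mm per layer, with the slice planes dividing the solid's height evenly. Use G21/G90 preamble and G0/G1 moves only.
Reading the render: the shape is a rectangular box, roughly 19 × 10 mm footprint and 19 mm tall (dimensions read to the nearest mm from the axis ticks). For the g-code, the solid's height is divided into equal slices at the stated Δz and each level perimeter traced with G1 moves after a G0 lift.

; perimeter-only toolpath
G21 ; units = mm
G90 ; absolute positioning
G28 ; home
; layer 1
G0 Z3.167
G0 X0.000 Y0.000
G1 X19.000 Y0.000
G1 X19.000 Y10.000
G1 X0.000 Y10.000
G1 X0.000 Y0.000
; layer 2
G0 Z6.333
G0 X0.000 Y0.000
G1 X19.000 Y0.000
G1 X19.000 Y10.000
G1 X0.000 Y10.000
G1 X0.000 Y0.000
; layer 3
G0 Z9.500
G0 X0.000 Y0.000
G1 X19.000 Y0.000
G1 X19.000 Y10.000
G1 X0.000 Y10.000
G1 X0.000 Y0.000
; layer 4
G0 Z12.667
G0 X0.000 Y0.000
G1 X19.000 Y0.000
G1 X19.000 Y10.000
G1 X0.000 Y10.000
G1 X0.000 Y0.000
; layer 5
G0 Z15.833
G0 X0.000 Y0.000
G1 X19.000 Y0.000
G1 X19.000 Y10.000
G1 X0.000 Y10.000
G1 X0.000 Y0.000
; layer 6
G0 Z19.000
G0 X0.000 Y0.000
G1 X19.000 Y0.000
G1 X19.000 Y10.000
G1 X0.000 Y10.000
G1 X0.000 Y0.000
M2 ; end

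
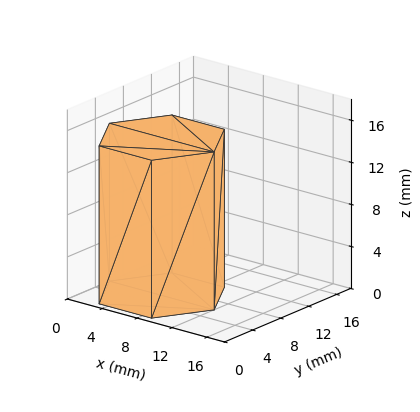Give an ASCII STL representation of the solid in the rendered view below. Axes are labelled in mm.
Reading the render: the shape is a regular 6-sided prism (a cylinder approximated with 6 flat sides), circumscribed radius ≈ 6 mm, height ≈ 15 mm (dimensions read to the nearest mm from the axis ticks). For the STL, each face is triangulated and given an outward normal.

solid part
  facet normal 0.0000 0.0000 -1.0000
    outer loop
      vertex 3.000 11.196 0.000
      vertex 9.000 11.196 0.000
      vertex 12.000 6.000 0.000
    endloop
  endfacet
  facet normal 0.0000 0.0000 -1.0000
    outer loop
      vertex 0.000 6.000 0.000
      vertex 3.000 11.196 0.000
      vertex 12.000 6.000 0.000
    endloop
  endfacet
  facet normal 0.0000 0.0000 -1.0000
    outer loop
      vertex 3.000 0.804 0.000
      vertex 0.000 6.000 0.000
      vertex 12.000 6.000 0.000
    endloop
  endfacet
  facet normal 0.0000 0.0000 -1.0000
    outer loop
      vertex 9.000 0.804 0.000
      vertex 3.000 0.804 0.000
      vertex 12.000 6.000 0.000
    endloop
  endfacet
  facet normal 0.0000 0.0000 1.0000
    outer loop
      vertex 12.000 6.000 15.000
      vertex 9.000 11.196 15.000
      vertex 3.000 11.196 15.000
    endloop
  endfacet
  facet normal 0.0000 0.0000 1.0000
    outer loop
      vertex 12.000 6.000 15.000
      vertex 3.000 11.196 15.000
      vertex 0.000 6.000 15.000
    endloop
  endfacet
  facet normal 0.0000 0.0000 1.0000
    outer loop
      vertex 12.000 6.000 15.000
      vertex 0.000 6.000 15.000
      vertex 3.000 0.804 15.000
    endloop
  endfacet
  facet normal 0.0000 0.0000 1.0000
    outer loop
      vertex 12.000 6.000 15.000
      vertex 3.000 0.804 15.000
      vertex 9.000 0.804 15.000
    endloop
  endfacet
  facet normal 0.8660 0.5000 0.0000
    outer loop
      vertex 12.000 6.000 0.000
      vertex 9.000 11.196 0.000
      vertex 9.000 11.196 15.000
    endloop
  endfacet
  facet normal 0.8660 0.5000 0.0000
    outer loop
      vertex 12.000 6.000 0.000
      vertex 9.000 11.196 15.000
      vertex 12.000 6.000 15.000
    endloop
  endfacet
  facet normal 0.0000 1.0000 0.0000
    outer loop
      vertex 9.000 11.196 0.000
      vertex 3.000 11.196 0.000
      vertex 3.000 11.196 15.000
    endloop
  endfacet
  facet normal 0.0000 1.0000 0.0000
    outer loop
      vertex 9.000 11.196 0.000
      vertex 3.000 11.196 15.000
      vertex 9.000 11.196 15.000
    endloop
  endfacet
  facet normal -0.8660 0.5000 0.0000
    outer loop
      vertex 3.000 11.196 0.000
      vertex 0.000 6.000 0.000
      vertex 0.000 6.000 15.000
    endloop
  endfacet
  facet normal -0.8660 0.5000 0.0000
    outer loop
      vertex 3.000 11.196 0.000
      vertex 0.000 6.000 15.000
      vertex 3.000 11.196 15.000
    endloop
  endfacet
  facet normal -0.8660 -0.5000 0.0000
    outer loop
      vertex 0.000 6.000 0.000
      vertex 3.000 0.804 0.000
      vertex 3.000 0.804 15.000
    endloop
  endfacet
  facet normal -0.8660 -0.5000 0.0000
    outer loop
      vertex 0.000 6.000 0.000
      vertex 3.000 0.804 15.000
      vertex 0.000 6.000 15.000
    endloop
  endfacet
  facet normal 0.0000 -1.0000 0.0000
    outer loop
      vertex 3.000 0.804 0.000
      vertex 9.000 0.804 0.000
      vertex 9.000 0.804 15.000
    endloop
  endfacet
  facet normal 0.0000 -1.0000 0.0000
    outer loop
      vertex 3.000 0.804 0.000
      vertex 9.000 0.804 15.000
      vertex 3.000 0.804 15.000
    endloop
  endfacet
  facet normal 0.8660 -0.5000 0.0000
    outer loop
      vertex 9.000 0.804 0.000
      vertex 12.000 6.000 0.000
      vertex 12.000 6.000 15.000
    endloop
  endfacet
  facet normal 0.8660 -0.5000 0.0000
    outer loop
      vertex 9.000 0.804 0.000
      vertex 12.000 6.000 15.000
      vertex 9.000 0.804 15.000
    endloop
  endfacet
endsolid part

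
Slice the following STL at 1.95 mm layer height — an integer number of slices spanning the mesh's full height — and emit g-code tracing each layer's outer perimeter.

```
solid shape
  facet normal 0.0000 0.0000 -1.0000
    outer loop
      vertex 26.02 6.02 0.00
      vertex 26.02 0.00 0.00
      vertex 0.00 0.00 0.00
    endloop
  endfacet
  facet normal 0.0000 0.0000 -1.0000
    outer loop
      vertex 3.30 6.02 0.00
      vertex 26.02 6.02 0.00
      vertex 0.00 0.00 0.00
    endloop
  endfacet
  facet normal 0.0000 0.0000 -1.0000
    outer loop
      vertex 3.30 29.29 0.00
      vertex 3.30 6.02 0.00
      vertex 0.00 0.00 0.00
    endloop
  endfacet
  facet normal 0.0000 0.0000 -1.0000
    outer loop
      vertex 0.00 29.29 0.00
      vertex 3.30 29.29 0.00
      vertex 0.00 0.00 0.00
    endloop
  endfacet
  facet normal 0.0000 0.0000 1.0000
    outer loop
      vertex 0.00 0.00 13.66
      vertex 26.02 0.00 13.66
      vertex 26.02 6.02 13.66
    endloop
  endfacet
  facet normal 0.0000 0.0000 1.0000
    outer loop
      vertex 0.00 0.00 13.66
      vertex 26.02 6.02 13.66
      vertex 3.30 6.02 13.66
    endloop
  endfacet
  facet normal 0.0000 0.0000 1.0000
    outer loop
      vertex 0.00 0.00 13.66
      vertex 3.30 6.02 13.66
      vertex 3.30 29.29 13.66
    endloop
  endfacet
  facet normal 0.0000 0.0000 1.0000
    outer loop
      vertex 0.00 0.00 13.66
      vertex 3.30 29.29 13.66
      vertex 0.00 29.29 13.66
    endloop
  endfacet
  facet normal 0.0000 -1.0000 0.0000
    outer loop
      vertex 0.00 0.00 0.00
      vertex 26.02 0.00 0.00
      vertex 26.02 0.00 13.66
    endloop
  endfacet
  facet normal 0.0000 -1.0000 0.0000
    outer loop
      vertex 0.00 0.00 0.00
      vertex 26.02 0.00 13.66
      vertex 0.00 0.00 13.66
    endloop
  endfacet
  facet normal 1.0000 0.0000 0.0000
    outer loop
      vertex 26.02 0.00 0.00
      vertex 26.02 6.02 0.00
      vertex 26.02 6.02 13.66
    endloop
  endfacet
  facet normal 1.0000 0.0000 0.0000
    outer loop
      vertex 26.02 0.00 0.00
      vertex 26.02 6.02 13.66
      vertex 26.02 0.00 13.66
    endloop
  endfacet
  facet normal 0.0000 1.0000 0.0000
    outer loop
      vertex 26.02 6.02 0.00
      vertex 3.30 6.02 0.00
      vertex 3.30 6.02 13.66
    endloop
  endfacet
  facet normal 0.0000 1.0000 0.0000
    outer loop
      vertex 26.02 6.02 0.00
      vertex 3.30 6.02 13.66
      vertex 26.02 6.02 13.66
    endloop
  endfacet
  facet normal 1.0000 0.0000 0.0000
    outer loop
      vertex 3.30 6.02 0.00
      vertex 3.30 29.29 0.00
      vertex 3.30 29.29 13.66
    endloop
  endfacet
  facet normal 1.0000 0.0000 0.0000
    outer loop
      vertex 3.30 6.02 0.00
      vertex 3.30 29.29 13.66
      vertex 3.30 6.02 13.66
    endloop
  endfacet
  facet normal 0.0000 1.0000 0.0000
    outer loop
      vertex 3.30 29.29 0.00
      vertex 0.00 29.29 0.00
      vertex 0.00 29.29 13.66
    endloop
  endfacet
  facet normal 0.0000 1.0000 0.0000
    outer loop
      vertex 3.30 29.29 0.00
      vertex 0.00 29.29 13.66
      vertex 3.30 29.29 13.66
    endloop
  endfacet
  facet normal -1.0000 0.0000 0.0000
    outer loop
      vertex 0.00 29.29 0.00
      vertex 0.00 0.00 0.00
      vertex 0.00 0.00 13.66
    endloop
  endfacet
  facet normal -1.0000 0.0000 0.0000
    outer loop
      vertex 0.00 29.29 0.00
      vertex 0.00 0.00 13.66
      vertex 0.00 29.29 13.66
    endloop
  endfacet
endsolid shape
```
; perimeter-only toolpath
G21 ; units = mm
G90 ; absolute positioning
G28 ; home
; layer 1
G0 Z1.95
G0 X0.00 Y0.00
G1 X26.02 Y0.00
G1 X26.02 Y6.02
G1 X3.30 Y6.02
G1 X3.30 Y29.29
G1 X0.00 Y29.29
G1 X0.00 Y0.00
; layer 2
G0 Z3.90
G0 X0.00 Y0.00
G1 X26.02 Y0.00
G1 X26.02 Y6.02
G1 X3.30 Y6.02
G1 X3.30 Y29.29
G1 X0.00 Y29.29
G1 X0.00 Y0.00
; layer 3
G0 Z5.85
G0 X0.00 Y0.00
G1 X26.02 Y0.00
G1 X26.02 Y6.02
G1 X3.30 Y6.02
G1 X3.30 Y29.29
G1 X0.00 Y29.29
G1 X0.00 Y0.00
; layer 4
G0 Z7.81
G0 X0.00 Y0.00
G1 X26.02 Y0.00
G1 X26.02 Y6.02
G1 X3.30 Y6.02
G1 X3.30 Y29.29
G1 X0.00 Y29.29
G1 X0.00 Y0.00
; layer 5
G0 Z9.76
G0 X0.00 Y0.00
G1 X26.02 Y0.00
G1 X26.02 Y6.02
G1 X3.30 Y6.02
G1 X3.30 Y29.29
G1 X0.00 Y29.29
G1 X0.00 Y0.00
; layer 6
G0 Z11.71
G0 X0.00 Y0.00
G1 X26.02 Y0.00
G1 X26.02 Y6.02
G1 X3.30 Y6.02
G1 X3.30 Y29.29
G1 X0.00 Y29.29
G1 X0.00 Y0.00
; layer 7
G0 Z13.66
G0 X0.00 Y0.00
G1 X26.02 Y0.00
G1 X26.02 Y6.02
G1 X3.30 Y6.02
G1 X3.30 Y29.29
G1 X0.00 Y29.29
G1 X0.00 Y0.00
M2 ; end

The solid is an L-shaped prism: outer 26 × 29.3 mm, arm thicknesses ≈ 6.02 mm (horizontal) and 3.3 mm (vertical), extruded 13.7 mm in z. Slicing at Δz = 1.95 mm — 7 equal slices spanning the solid's height, so layer i sits at z = i·h/7 — gives 7 non-empty perimeters. Each is a 6-segment closed polygon; G0 lifts to the layer z and rapids to the start vertex, then G1 traces the edges.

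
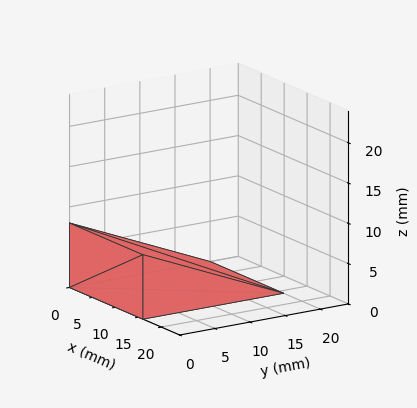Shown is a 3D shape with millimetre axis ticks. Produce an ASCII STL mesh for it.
Reading the render: the shape is a wedge (ramp): 16 × 20 mm base, rising to 8 mm along the y=0 edge and sloping linearly to z=0 at y=20 (dimensions read to the nearest mm from the axis ticks). For the STL, each face is triangulated and given an outward normal.

solid part
  facet normal 0.0000 0.0000 -1.0000
    outer loop
      vertex 16.0 20.0 0.0
      vertex 16.0 0.0 0.0
      vertex 0.0 0.0 0.0
    endloop
  endfacet
  facet normal 0.0000 0.0000 -1.0000
    outer loop
      vertex 0.0 20.0 0.0
      vertex 16.0 20.0 0.0
      vertex 0.0 0.0 0.0
    endloop
  endfacet
  facet normal 0.0000 -1.0000 0.0000
    outer loop
      vertex 0.0 0.0 0.0
      vertex 16.0 0.0 0.0
      vertex 16.0 0.0 8.0
    endloop
  endfacet
  facet normal 0.0000 -1.0000 0.0000
    outer loop
      vertex 0.0 0.0 0.0
      vertex 16.0 0.0 8.0
      vertex 0.0 0.0 8.0
    endloop
  endfacet
  facet normal 0.0000 0.3714 0.9285
    outer loop
      vertex 0.0 0.0 8.0
      vertex 16.0 0.0 8.0
      vertex 16.0 20.0 0.0
    endloop
  endfacet
  facet normal 0.0000 0.3714 0.9285
    outer loop
      vertex 0.0 0.0 8.0
      vertex 16.0 20.0 0.0
      vertex 0.0 20.0 0.0
    endloop
  endfacet
  facet normal -1.0000 0.0000 0.0000
    outer loop
      vertex 0.0 0.0 8.0
      vertex 0.0 20.0 0.0
      vertex 0.0 0.0 0.0
    endloop
  endfacet
  facet normal 1.0000 0.0000 0.0000
    outer loop
      vertex 16.0 0.0 0.0
      vertex 16.0 20.0 0.0
      vertex 16.0 0.0 8.0
    endloop
  endfacet
endsolid part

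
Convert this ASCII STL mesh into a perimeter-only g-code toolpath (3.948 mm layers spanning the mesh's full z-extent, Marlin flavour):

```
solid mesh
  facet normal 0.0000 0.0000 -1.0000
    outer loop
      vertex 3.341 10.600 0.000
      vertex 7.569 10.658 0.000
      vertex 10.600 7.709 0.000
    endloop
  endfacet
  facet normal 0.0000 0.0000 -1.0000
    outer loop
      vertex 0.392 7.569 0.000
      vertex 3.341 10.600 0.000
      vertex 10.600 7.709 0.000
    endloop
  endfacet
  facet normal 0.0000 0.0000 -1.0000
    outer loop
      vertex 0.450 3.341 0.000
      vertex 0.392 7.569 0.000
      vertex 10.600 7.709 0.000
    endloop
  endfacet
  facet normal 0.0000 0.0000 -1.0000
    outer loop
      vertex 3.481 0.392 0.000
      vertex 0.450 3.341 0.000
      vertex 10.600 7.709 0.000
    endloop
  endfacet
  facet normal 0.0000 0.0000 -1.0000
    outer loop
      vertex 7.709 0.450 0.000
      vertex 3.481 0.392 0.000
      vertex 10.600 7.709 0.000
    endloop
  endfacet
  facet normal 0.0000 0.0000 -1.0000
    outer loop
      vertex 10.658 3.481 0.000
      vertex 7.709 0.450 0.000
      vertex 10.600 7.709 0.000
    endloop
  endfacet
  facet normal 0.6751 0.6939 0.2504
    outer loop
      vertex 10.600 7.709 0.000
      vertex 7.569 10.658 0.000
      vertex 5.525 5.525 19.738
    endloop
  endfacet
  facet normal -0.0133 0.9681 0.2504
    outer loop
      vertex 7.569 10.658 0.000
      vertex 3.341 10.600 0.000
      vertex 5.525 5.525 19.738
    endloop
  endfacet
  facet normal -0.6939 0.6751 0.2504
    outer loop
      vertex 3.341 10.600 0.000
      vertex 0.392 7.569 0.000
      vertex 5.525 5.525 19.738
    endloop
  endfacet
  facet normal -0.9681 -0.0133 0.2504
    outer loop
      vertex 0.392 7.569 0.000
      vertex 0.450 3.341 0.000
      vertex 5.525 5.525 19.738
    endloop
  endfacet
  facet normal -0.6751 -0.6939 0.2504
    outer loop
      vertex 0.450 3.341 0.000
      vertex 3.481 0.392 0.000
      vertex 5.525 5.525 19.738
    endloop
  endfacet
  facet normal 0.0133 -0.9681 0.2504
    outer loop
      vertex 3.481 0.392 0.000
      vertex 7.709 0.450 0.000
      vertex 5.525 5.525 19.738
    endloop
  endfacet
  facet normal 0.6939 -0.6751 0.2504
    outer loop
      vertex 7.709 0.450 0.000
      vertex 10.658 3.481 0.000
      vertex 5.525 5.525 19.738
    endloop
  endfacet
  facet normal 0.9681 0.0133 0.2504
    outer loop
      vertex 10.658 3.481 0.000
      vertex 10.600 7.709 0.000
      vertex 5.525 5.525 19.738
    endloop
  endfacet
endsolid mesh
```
; perimeter-only toolpath
G21 ; units = mm
G90 ; absolute positioning
G28 ; home
; layer 1
G0 Z3.948
G0 X9.585 Y7.272
G1 X7.160 Y9.631
G1 X3.778 Y9.585
G1 X1.419 Y7.160
G1 X1.465 Y3.778
G1 X3.890 Y1.419
G1 X7.272 Y1.465
G1 X9.631 Y3.890
G1 X9.585 Y7.272
; layer 2
G0 Z7.895
G0 X8.570 Y6.835
G1 X6.751 Y8.605
G1 X4.215 Y8.570
G1 X2.445 Y6.751
G1 X2.480 Y4.215
G1 X4.299 Y2.445
G1 X6.835 Y2.480
G1 X8.605 Y4.299
G1 X8.570 Y6.835
; layer 3
G0 Z11.843
G0 X7.555 Y6.399
G1 X6.343 Y7.578
G1 X4.651 Y7.555
G1 X3.472 Y6.343
G1 X3.495 Y4.651
G1 X4.707 Y3.472
G1 X6.399 Y3.495
G1 X7.578 Y4.707
G1 X7.555 Y6.399
; layer 4
G0 Z15.790
G0 X6.540 Y5.962
G1 X5.934 Y6.552
G1 X5.088 Y6.540
G1 X4.498 Y5.934
G1 X4.510 Y5.088
G1 X5.116 Y4.498
G1 X5.962 Y4.510
G1 X6.552 Y5.116
G1 X6.540 Y5.962
M2 ; end

The solid is a regular 8-sided pyramid, base circumscribed radius ≈ 5.53 mm, apex at z ≈ 19.7 mm. Slicing at Δz = 3.948 mm — 5 equal slices spanning the solid's height, so layer i sits at z = i·h/5 — gives 4 non-empty perimeters. Each is a 8-segment closed polygon; G0 lifts to the layer z and rapids to the start vertex, then G1 traces the edges. The cross-section shrinks linearly with z (the slice at the apex is degenerate and omitted).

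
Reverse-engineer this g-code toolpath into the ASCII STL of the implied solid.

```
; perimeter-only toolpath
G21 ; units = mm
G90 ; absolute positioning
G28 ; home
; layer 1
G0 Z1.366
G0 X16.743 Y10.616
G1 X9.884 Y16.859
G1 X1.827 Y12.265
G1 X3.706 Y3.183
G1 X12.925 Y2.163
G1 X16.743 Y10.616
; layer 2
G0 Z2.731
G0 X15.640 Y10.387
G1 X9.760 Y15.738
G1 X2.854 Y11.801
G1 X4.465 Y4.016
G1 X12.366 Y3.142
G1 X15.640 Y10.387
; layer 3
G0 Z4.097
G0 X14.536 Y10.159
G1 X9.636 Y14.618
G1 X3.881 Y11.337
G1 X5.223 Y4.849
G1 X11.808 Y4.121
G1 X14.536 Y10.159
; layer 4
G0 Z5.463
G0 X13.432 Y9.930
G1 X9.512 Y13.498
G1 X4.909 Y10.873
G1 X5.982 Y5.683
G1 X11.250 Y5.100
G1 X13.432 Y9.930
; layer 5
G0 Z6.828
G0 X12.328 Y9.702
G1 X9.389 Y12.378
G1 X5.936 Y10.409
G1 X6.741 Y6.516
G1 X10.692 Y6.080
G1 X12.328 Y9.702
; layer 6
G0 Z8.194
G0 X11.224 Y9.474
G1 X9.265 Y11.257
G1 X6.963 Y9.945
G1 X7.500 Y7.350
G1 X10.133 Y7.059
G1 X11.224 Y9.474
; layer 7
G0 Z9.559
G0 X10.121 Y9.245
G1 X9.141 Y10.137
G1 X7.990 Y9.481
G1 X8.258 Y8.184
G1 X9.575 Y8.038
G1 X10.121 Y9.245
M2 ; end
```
solid part
  facet normal 0.0000 0.0000 -1.0000
    outer loop
      vertex 0.800 12.729 0.000
      vertex 10.008 17.979 0.000
      vertex 17.847 10.844 0.000
    endloop
  endfacet
  facet normal 0.0000 0.0000 -1.0000
    outer loop
      vertex 2.947 2.349 0.000
      vertex 0.800 12.729 0.000
      vertex 17.847 10.844 0.000
    endloop
  endfacet
  facet normal 0.0000 0.0000 -1.0000
    outer loop
      vertex 13.483 1.184 0.000
      vertex 2.947 2.349 0.000
      vertex 17.847 10.844 0.000
    endloop
  endfacet
  facet normal 0.5598 0.6150 0.5553
    outer loop
      vertex 17.847 10.844 0.000
      vertex 10.008 17.979 0.000
      vertex 9.017 9.017 10.925
    endloop
  endfacet
  facet normal -0.4119 0.7225 0.5553
    outer loop
      vertex 10.008 17.979 0.000
      vertex 0.800 12.729 0.000
      vertex 9.017 9.017 10.925
    endloop
  endfacet
  facet normal -0.8144 -0.1685 0.5553
    outer loop
      vertex 0.800 12.729 0.000
      vertex 2.947 2.349 0.000
      vertex 9.017 9.017 10.925
    endloop
  endfacet
  facet normal -0.0914 -0.8266 0.5553
    outer loop
      vertex 2.947 2.349 0.000
      vertex 13.483 1.184 0.000
      vertex 9.017 9.017 10.925
    endloop
  endfacet
  facet normal 0.7579 -0.3424 0.5553
    outer loop
      vertex 13.483 1.184 0.000
      vertex 17.847 10.844 0.000
      vertex 9.017 9.017 10.925
    endloop
  endfacet
endsolid part

The G0 Z moves step by Δz≈1.366 mm. The G1 loops shrink linearly with z, so the solid tapers from its base footprint up to z≈10.9. Closing with a flat bottom cap and the tapered top and triangulating gives 8 facets — a regular 5-sided pyramid, base circumscribed radius ≈ 9.02 mm, apex at z ≈ 10.9 mm.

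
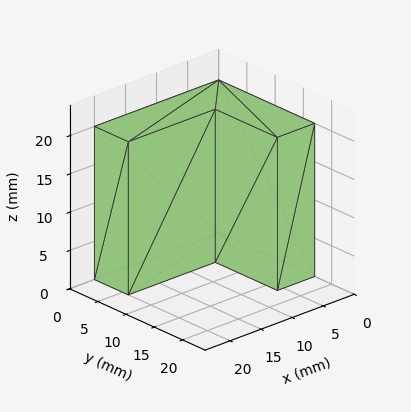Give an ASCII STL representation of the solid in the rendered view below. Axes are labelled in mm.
Reading the render: the shape is an L-shaped prism: outer 20 × 17 mm, arm thicknesses ≈ 6 mm (horizontal) and 6 mm (vertical), extruded 20 mm in z (dimensions read to the nearest mm from the axis ticks). For the STL, each face is triangulated and given an outward normal.

solid part
  facet normal 0.0000 0.0000 -1.0000
    outer loop
      vertex 20.00 6.00 0.00
      vertex 20.00 0.00 0.00
      vertex 0.00 0.00 0.00
    endloop
  endfacet
  facet normal 0.0000 0.0000 -1.0000
    outer loop
      vertex 6.00 6.00 0.00
      vertex 20.00 6.00 0.00
      vertex 0.00 0.00 0.00
    endloop
  endfacet
  facet normal 0.0000 0.0000 -1.0000
    outer loop
      vertex 6.00 17.00 0.00
      vertex 6.00 6.00 0.00
      vertex 0.00 0.00 0.00
    endloop
  endfacet
  facet normal 0.0000 0.0000 -1.0000
    outer loop
      vertex 0.00 17.00 0.00
      vertex 6.00 17.00 0.00
      vertex 0.00 0.00 0.00
    endloop
  endfacet
  facet normal 0.0000 0.0000 1.0000
    outer loop
      vertex 0.00 0.00 20.00
      vertex 20.00 0.00 20.00
      vertex 20.00 6.00 20.00
    endloop
  endfacet
  facet normal 0.0000 0.0000 1.0000
    outer loop
      vertex 0.00 0.00 20.00
      vertex 20.00 6.00 20.00
      vertex 6.00 6.00 20.00
    endloop
  endfacet
  facet normal 0.0000 0.0000 1.0000
    outer loop
      vertex 0.00 0.00 20.00
      vertex 6.00 6.00 20.00
      vertex 6.00 17.00 20.00
    endloop
  endfacet
  facet normal 0.0000 0.0000 1.0000
    outer loop
      vertex 0.00 0.00 20.00
      vertex 6.00 17.00 20.00
      vertex 0.00 17.00 20.00
    endloop
  endfacet
  facet normal 0.0000 -1.0000 0.0000
    outer loop
      vertex 0.00 0.00 0.00
      vertex 20.00 0.00 0.00
      vertex 20.00 0.00 20.00
    endloop
  endfacet
  facet normal 0.0000 -1.0000 0.0000
    outer loop
      vertex 0.00 0.00 0.00
      vertex 20.00 0.00 20.00
      vertex 0.00 0.00 20.00
    endloop
  endfacet
  facet normal 1.0000 0.0000 0.0000
    outer loop
      vertex 20.00 0.00 0.00
      vertex 20.00 6.00 0.00
      vertex 20.00 6.00 20.00
    endloop
  endfacet
  facet normal 1.0000 0.0000 0.0000
    outer loop
      vertex 20.00 0.00 0.00
      vertex 20.00 6.00 20.00
      vertex 20.00 0.00 20.00
    endloop
  endfacet
  facet normal 0.0000 1.0000 0.0000
    outer loop
      vertex 20.00 6.00 0.00
      vertex 6.00 6.00 0.00
      vertex 6.00 6.00 20.00
    endloop
  endfacet
  facet normal 0.0000 1.0000 0.0000
    outer loop
      vertex 20.00 6.00 0.00
      vertex 6.00 6.00 20.00
      vertex 20.00 6.00 20.00
    endloop
  endfacet
  facet normal 1.0000 0.0000 0.0000
    outer loop
      vertex 6.00 6.00 0.00
      vertex 6.00 17.00 0.00
      vertex 6.00 17.00 20.00
    endloop
  endfacet
  facet normal 1.0000 0.0000 0.0000
    outer loop
      vertex 6.00 6.00 0.00
      vertex 6.00 17.00 20.00
      vertex 6.00 6.00 20.00
    endloop
  endfacet
  facet normal 0.0000 1.0000 0.0000
    outer loop
      vertex 6.00 17.00 0.00
      vertex 0.00 17.00 0.00
      vertex 0.00 17.00 20.00
    endloop
  endfacet
  facet normal 0.0000 1.0000 0.0000
    outer loop
      vertex 6.00 17.00 0.00
      vertex 0.00 17.00 20.00
      vertex 6.00 17.00 20.00
    endloop
  endfacet
  facet normal -1.0000 0.0000 0.0000
    outer loop
      vertex 0.00 17.00 0.00
      vertex 0.00 0.00 0.00
      vertex 0.00 0.00 20.00
    endloop
  endfacet
  facet normal -1.0000 0.0000 0.0000
    outer loop
      vertex 0.00 17.00 0.00
      vertex 0.00 0.00 20.00
      vertex 0.00 17.00 20.00
    endloop
  endfacet
endsolid part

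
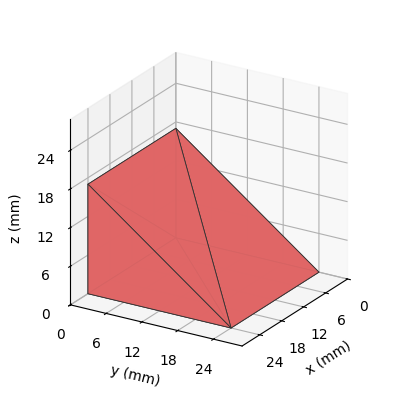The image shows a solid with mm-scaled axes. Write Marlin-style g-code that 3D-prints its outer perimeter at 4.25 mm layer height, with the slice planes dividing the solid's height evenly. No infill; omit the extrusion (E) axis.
Reading the render: the shape is a wedge (ramp): 24 × 24 mm base, rising to 17 mm along the y=0 edge and sloping linearly to z=0 at y=24 (dimensions read to the nearest mm from the axis ticks). For the g-code, the solid's height is divided into equal slices at the stated Δz and each level perimeter traced with G1 moves after a G0 lift.

; perimeter-only toolpath
G21 ; units = mm
G90 ; absolute positioning
G28 ; home
; layer 1
G0 Z4.25
G0 X0.00 Y0.00
G1 X24.00 Y0.00
G1 X24.00 Y18.00
G1 X0.00 Y18.00
G1 X0.00 Y0.00
; layer 2
G0 Z8.50
G0 X0.00 Y0.00
G1 X24.00 Y0.00
G1 X24.00 Y12.00
G1 X0.00 Y12.00
G1 X0.00 Y0.00
; layer 3
G0 Z12.75
G0 X0.00 Y0.00
G1 X24.00 Y0.00
G1 X24.00 Y6.00
G1 X0.00 Y6.00
G1 X0.00 Y0.00
M2 ; end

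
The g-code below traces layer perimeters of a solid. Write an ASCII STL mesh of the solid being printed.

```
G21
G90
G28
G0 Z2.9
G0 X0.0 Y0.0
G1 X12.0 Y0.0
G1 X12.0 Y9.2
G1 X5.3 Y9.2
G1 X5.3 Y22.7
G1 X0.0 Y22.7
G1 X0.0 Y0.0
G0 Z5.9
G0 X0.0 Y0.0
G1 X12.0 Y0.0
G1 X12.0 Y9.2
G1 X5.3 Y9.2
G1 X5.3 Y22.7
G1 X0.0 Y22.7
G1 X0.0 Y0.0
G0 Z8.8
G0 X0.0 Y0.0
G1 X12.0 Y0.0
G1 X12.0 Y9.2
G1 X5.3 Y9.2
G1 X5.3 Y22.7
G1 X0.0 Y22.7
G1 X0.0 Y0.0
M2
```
solid part
  facet normal 0.0000 0.0000 -1.0000
    outer loop
      vertex 12.0 9.2 0.0
      vertex 12.0 0.0 0.0
      vertex 0.0 0.0 0.0
    endloop
  endfacet
  facet normal 0.0000 0.0000 -1.0000
    outer loop
      vertex 5.3 9.2 0.0
      vertex 12.0 9.2 0.0
      vertex 0.0 0.0 0.0
    endloop
  endfacet
  facet normal 0.0000 0.0000 -1.0000
    outer loop
      vertex 5.3 22.7 0.0
      vertex 5.3 9.2 0.0
      vertex 0.0 0.0 0.0
    endloop
  endfacet
  facet normal 0.0000 0.0000 -1.0000
    outer loop
      vertex 0.0 22.7 0.0
      vertex 5.3 22.7 0.0
      vertex 0.0 0.0 0.0
    endloop
  endfacet
  facet normal 0.0000 0.0000 1.0000
    outer loop
      vertex 0.0 0.0 8.8
      vertex 12.0 0.0 8.8
      vertex 12.0 9.2 8.8
    endloop
  endfacet
  facet normal 0.0000 0.0000 1.0000
    outer loop
      vertex 0.0 0.0 8.8
      vertex 12.0 9.2 8.8
      vertex 5.3 9.2 8.8
    endloop
  endfacet
  facet normal 0.0000 0.0000 1.0000
    outer loop
      vertex 0.0 0.0 8.8
      vertex 5.3 9.2 8.8
      vertex 5.3 22.7 8.8
    endloop
  endfacet
  facet normal 0.0000 0.0000 1.0000
    outer loop
      vertex 0.0 0.0 8.8
      vertex 5.3 22.7 8.8
      vertex 0.0 22.7 8.8
    endloop
  endfacet
  facet normal 0.0000 -1.0000 0.0000
    outer loop
      vertex 0.0 0.0 0.0
      vertex 12.0 0.0 0.0
      vertex 12.0 0.0 8.8
    endloop
  endfacet
  facet normal 0.0000 -1.0000 0.0000
    outer loop
      vertex 0.0 0.0 0.0
      vertex 12.0 0.0 8.8
      vertex 0.0 0.0 8.8
    endloop
  endfacet
  facet normal 1.0000 0.0000 0.0000
    outer loop
      vertex 12.0 0.0 0.0
      vertex 12.0 9.2 0.0
      vertex 12.0 9.2 8.8
    endloop
  endfacet
  facet normal 1.0000 0.0000 0.0000
    outer loop
      vertex 12.0 0.0 0.0
      vertex 12.0 9.2 8.8
      vertex 12.0 0.0 8.8
    endloop
  endfacet
  facet normal 0.0000 1.0000 0.0000
    outer loop
      vertex 12.0 9.2 0.0
      vertex 5.3 9.2 0.0
      vertex 5.3 9.2 8.8
    endloop
  endfacet
  facet normal 0.0000 1.0000 0.0000
    outer loop
      vertex 12.0 9.2 0.0
      vertex 5.3 9.2 8.8
      vertex 12.0 9.2 8.8
    endloop
  endfacet
  facet normal 1.0000 0.0000 0.0000
    outer loop
      vertex 5.3 9.2 0.0
      vertex 5.3 22.7 0.0
      vertex 5.3 22.7 8.8
    endloop
  endfacet
  facet normal 1.0000 0.0000 0.0000
    outer loop
      vertex 5.3 9.2 0.0
      vertex 5.3 22.7 8.8
      vertex 5.3 9.2 8.8
    endloop
  endfacet
  facet normal 0.0000 1.0000 0.0000
    outer loop
      vertex 5.3 22.7 0.0
      vertex 0.0 22.7 0.0
      vertex 0.0 22.7 8.8
    endloop
  endfacet
  facet normal 0.0000 1.0000 0.0000
    outer loop
      vertex 5.3 22.7 0.0
      vertex 0.0 22.7 8.8
      vertex 5.3 22.7 8.8
    endloop
  endfacet
  facet normal -1.0000 0.0000 0.0000
    outer loop
      vertex 0.0 22.7 0.0
      vertex 0.0 0.0 0.0
      vertex 0.0 0.0 8.8
    endloop
  endfacet
  facet normal -1.0000 0.0000 0.0000
    outer loop
      vertex 0.0 22.7 0.0
      vertex 0.0 0.0 8.8
      vertex 0.0 22.7 8.8
    endloop
  endfacet
endsolid part

The G0 Z moves step by Δz≈2.9 mm. Every layer's G1 loop is the same polygon, so the solid is a straight extrusion of it from z=0 to z≈8.8. Closing with flat bottom and top caps and triangulating gives 20 facets — an L-shaped prism: outer 12 × 22.7 mm, arm thicknesses ≈ 9.2 mm (horizontal) and 5.3 mm (vertical), extruded 8.8 mm in z.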